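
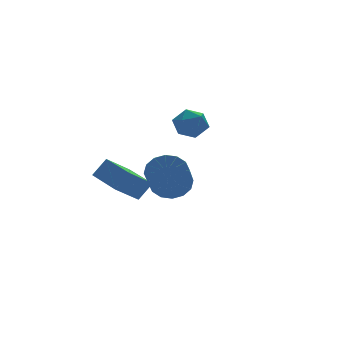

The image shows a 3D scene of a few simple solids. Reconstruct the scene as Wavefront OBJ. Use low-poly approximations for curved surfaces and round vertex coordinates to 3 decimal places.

v -1.57 1.606 -0.781
v -0.862 1.538 0.161
v -1.761 3.656 -0.491
v -1.054 3.589 0.451
v -0.226 1.871 -1.771
v 0.481 1.804 -0.829
v -0.418 3.922 -1.481
v 0.29 3.854 -0.539
v -0.43 -1.775 0.595
v 0.441 -1.92 1.085
v -0.438 -3.19 2.274
v -1.31 -3.045 1.785
v 0.209 -1.524 1.336
v -0.67 -2.795 2.525
v -0.194 -1.196 1.388
v -1.074 -2.466 2.578
v -0.66 -1.022 1.228
v -1.54 -2.293 2.418
v -1.065 -1.051 0.899
v -1.945 -2.321 2.088
v -1.3 -1.273 0.488
v -2.18 -2.543 1.677
v -1.302 -1.63 0.106
v -2.181 -2.9 1.295
v -1.07 -2.025 -0.145
v -1.949 -3.296 1.044
v -0.666 -2.354 -0.198
v -1.546 -3.624 0.992
v -0.2 -2.527 -0.038
v -1.08 -3.798 1.152
v 0.205 -2.499 0.292
v -0.675 -3.769 1.481
v 0.44 -2.277 0.703
v -0.44 -3.547 1.892
v 2.286 2.624 1.864
v 2.832 3.413 1.746
v 3.248 2.127 2.994
v 3.794 2.916 2.876
v 2.907 2.994 3.252
v 2.312 3.301 2.554
v 3.768 2.239 2.186
v 3.173 2.546 1.488
v 3.748 3.176 1.945
v 3.215 3.642 2.604
v 2.865 1.898 2.136
v 2.332 2.364 2.795
f 2 4 1
f 5 2 1
f 1 4 3
f 3 5 1
f 2 8 4
f 6 2 5
f 6 8 2
f 4 8 3
f 7 5 3
f 3 8 7
f 7 6 5
f 8 6 7
f 10 9 13
f 10 13 11
f 11 13 14
f 11 14 12
f 13 9 15
f 13 15 14
f 14 15 16
f 14 16 12
f 15 9 17
f 15 17 16
f 16 17 18
f 16 18 12
f 17 9 19
f 17 19 18
f 18 19 20
f 18 20 12
f 19 9 21
f 19 21 20
f 20 21 22
f 20 22 12
f 21 9 23
f 21 23 22
f 22 23 24
f 22 24 12
f 23 9 25
f 23 25 24
f 24 25 26
f 24 26 12
f 25 9 27
f 25 27 26
f 26 27 28
f 26 28 12
f 27 9 29
f 27 29 28
f 28 29 30
f 28 30 12
f 29 9 31
f 29 31 30
f 30 31 32
f 30 32 12
f 31 9 33
f 31 33 32
f 32 33 34
f 32 34 12
f 33 9 10
f 33 10 34
f 34 10 11
f 34 11 12
f 35 46 40
f 35 40 36
f 35 36 42
f 35 42 45
f 35 45 46
f 36 40 44
f 40 46 39
f 46 45 37
f 45 42 41
f 42 36 43
f 38 44 39
f 38 39 37
f 38 37 41
f 38 41 43
f 38 43 44
f 39 44 40
f 37 39 46
f 41 37 45
f 43 41 42
f 44 43 36



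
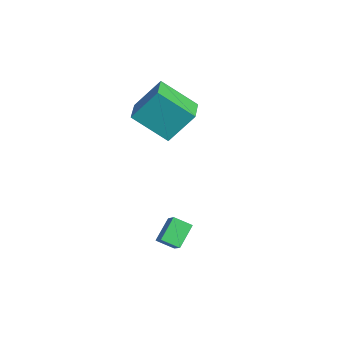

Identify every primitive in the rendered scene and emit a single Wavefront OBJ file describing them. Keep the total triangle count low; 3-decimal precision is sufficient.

v -3.022 2.848 3.068
v -2.82 3.967 4.438
v -1.974 4.061 1.923
v -1.773 5.18 3.293
v -1.947 2.24 3.407
v -1.746 3.359 4.777
v -0.9 3.453 2.262
v -0.698 4.572 3.632
v 1.402 1.865 -1.747
v 0.848 2.669 -1.102
v 1.905 2.47 -2.068
v 1.351 3.274 -1.423
v 2.549 1.606 -0.437
v 1.995 2.41 0.208
v 3.052 2.211 -0.758
v 2.498 3.015 -0.113
f 2 4 1
f 5 2 1
f 1 4 3
f 3 5 1
f 2 8 4
f 6 2 5
f 6 8 2
f 4 8 3
f 7 5 3
f 3 8 7
f 7 6 5
f 8 6 7
f 10 12 9
f 13 10 9
f 9 12 11
f 11 13 9
f 10 16 12
f 14 10 13
f 14 16 10
f 12 16 11
f 15 13 11
f 11 16 15
f 15 14 13
f 16 14 15



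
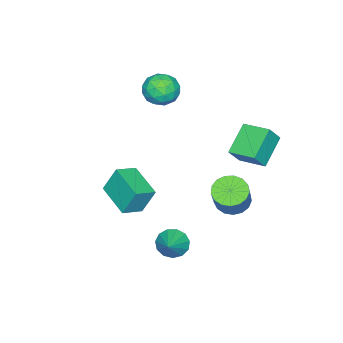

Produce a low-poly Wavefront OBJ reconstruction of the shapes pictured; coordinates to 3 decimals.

v -1.75 2.463 -2.638
v -0.951 2.478 -3.133
v -0.031 2.872 -1.637
v -0.83 2.857 -1.142
v -1.099 2.902 -3.154
v -0.179 3.297 -1.658
v -1.396 3.226 -3.057
v -0.476 3.621 -1.561
v -1.774 3.375 -2.864
v -0.854 3.769 -1.368
v -2.147 3.315 -2.619
v -1.226 3.709 -1.123
v -2.428 3.059 -2.378
v -1.508 3.454 -0.882
v -2.555 2.667 -2.197
v -1.634 3.062 -0.701
v -2.497 2.229 -2.117
v -1.576 2.623 -0.621
v -2.268 1.843 -2.156
v -1.347 2.238 -0.66
v -1.92 1.6 -2.306
v -1 1.994 -0.81
v -1.533 1.554 -2.532
v -0.613 1.949 -1.036
v -1.197 1.717 -2.782
v -0.276 2.111 -1.286
v -0.986 2.05 -2.999
v -0.066 2.445 -1.503
v -0.378 -3.164 -3.215
v -0.72 -2.581 -1.732
v 0.504 -1.392 -3.709
v 0.161 -0.808 -2.226
v 0.719 -3.592 -2.794
v 0.376 -3.008 -1.311
v 1.6 -1.819 -3.288
v 1.258 -1.236 -1.805
v -3.547 -1.838 2.363
v -3.006 -2.222 3.178
v -3.794 -3.418 1.782
v -3.253 -3.802 2.597
v -4.195 -3.362 2.752
v -4.043 -2.386 3.111
v -2.757 -3.254 1.849
v -2.605 -2.278 2.208
v -2.518 -3.098 2.861
v -3.407 -3.164 3.419
v -3.393 -2.476 1.541
v -4.282 -2.542 2.099
v -3.255 -1.891 2.822
v -3.545 -3.749 2.138
v -4.099 -3.49 2.229
v -3.781 -3.716 2.709
v -3.864 -1.987 2.782
v -3.547 -2.213 3.261
v -4.245 -2.883 3.011
v -3.253 -3.427 1.699
v -2.936 -3.653 2.178
v -3.019 -1.924 2.251
v -2.701 -2.15 2.731
v -2.555 -2.757 1.949
v -2.65 -2.632 3.114
v -2.795 -3.561 2.773
v -2.504 -3.239 2.333
v -2.414 -2.665 2.544
v -3.173 -2.671 3.442
v -3.318 -3.6 3.101
v -3.872 -3.341 3.192
v -3.782 -2.767 3.403
v -2.886 -3.186 3.256
v -3.482 -2.04 1.859
v -3.627 -2.969 1.518
v -3.018 -2.873 1.557
v -2.928 -2.299 1.768
v -4.005 -2.079 2.187
v -4.15 -3.008 1.846
v -4.386 -2.975 2.416
v -4.296 -2.401 2.627
v -3.914 -2.454 1.704
v 2.639 1.795 -3.153
v 3.011 2.061 -3.858
v 3.781 2.285 -2.367
v 2.748 2.422 -3.701
v 2.451 2.584 -3.371
v 2.213 2.496 -2.971
v 2.111 2.185 -2.629
v 2.177 1.75 -2.453
v 2.389 1.33 -2.5
v 2.681 1.057 -2.754
v 2.959 1.019 -3.134
v 3.136 1.227 -3.521
v 3.155 1.615 -3.791
v -2.333 2.451 -0.036
v -3.878 2.351 1.048
v -2.248 3.977 0.226
v -3.793 3.877 1.31
v -1.627 2.243 0.95
v -3.172 2.143 2.034
v -1.542 3.769 1.212
v -3.087 3.669 2.296
f 2 1 5
f 2 5 3
f 3 5 6
f 3 6 4
f 5 1 7
f 5 7 6
f 6 7 8
f 6 8 4
f 7 1 9
f 7 9 8
f 8 9 10
f 8 10 4
f 9 1 11
f 9 11 10
f 10 11 12
f 10 12 4
f 11 1 13
f 11 13 12
f 12 13 14
f 12 14 4
f 13 1 15
f 13 15 14
f 14 15 16
f 14 16 4
f 15 1 17
f 15 17 16
f 16 17 18
f 16 18 4
f 17 1 19
f 17 19 18
f 18 19 20
f 18 20 4
f 19 1 21
f 19 21 20
f 20 21 22
f 20 22 4
f 21 1 23
f 21 23 22
f 22 23 24
f 22 24 4
f 23 1 25
f 23 25 24
f 24 25 26
f 24 26 4
f 25 1 27
f 25 27 26
f 26 27 28
f 26 28 4
f 27 1 2
f 27 2 28
f 28 2 3
f 28 3 4
f 30 32 29
f 33 30 29
f 29 32 31
f 31 33 29
f 30 36 32
f 34 30 33
f 34 36 30
f 32 36 31
f 35 33 31
f 31 36 35
f 35 34 33
f 36 34 35
f 37 74 53
f 74 48 77
f 53 77 42
f 74 77 53
f 37 53 49
f 53 42 54
f 49 54 38
f 53 54 49
f 37 49 58
f 49 38 59
f 58 59 44
f 49 59 58
f 37 58 70
f 58 44 73
f 70 73 47
f 58 73 70
f 37 70 74
f 70 47 78
f 74 78 48
f 70 78 74
f 38 54 65
f 54 42 68
f 65 68 46
f 54 68 65
f 42 77 55
f 77 48 76
f 55 76 41
f 77 76 55
f 48 78 75
f 78 47 71
f 75 71 39
f 78 71 75
f 47 73 72
f 73 44 60
f 72 60 43
f 73 60 72
f 44 59 64
f 59 38 61
f 64 61 45
f 59 61 64
f 40 66 52
f 66 46 67
f 52 67 41
f 66 67 52
f 40 52 50
f 52 41 51
f 50 51 39
f 52 51 50
f 40 50 57
f 50 39 56
f 57 56 43
f 50 56 57
f 40 57 62
f 57 43 63
f 62 63 45
f 57 63 62
f 40 62 66
f 62 45 69
f 66 69 46
f 62 69 66
f 41 67 55
f 67 46 68
f 55 68 42
f 67 68 55
f 39 51 75
f 51 41 76
f 75 76 48
f 51 76 75
f 43 56 72
f 56 39 71
f 72 71 47
f 56 71 72
f 45 63 64
f 63 43 60
f 64 60 44
f 63 60 64
f 46 69 65
f 69 45 61
f 65 61 38
f 69 61 65
f 80 79 82
f 80 82 81
f 82 79 83
f 82 83 81
f 83 79 84
f 83 84 81
f 84 79 85
f 84 85 81
f 85 79 86
f 85 86 81
f 86 79 87
f 86 87 81
f 87 79 88
f 87 88 81
f 88 79 89
f 88 89 81
f 89 79 90
f 89 90 81
f 90 79 91
f 90 91 81
f 91 79 80
f 91 80 81
f 93 95 92
f 96 93 92
f 92 95 94
f 94 96 92
f 93 99 95
f 97 93 96
f 97 99 93
f 95 99 94
f 98 96 94
f 94 99 98
f 98 97 96
f 99 97 98



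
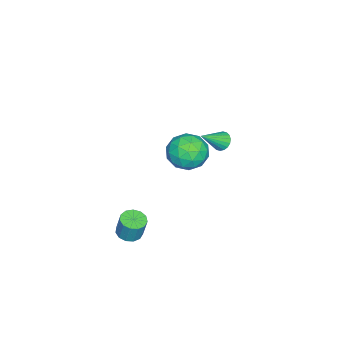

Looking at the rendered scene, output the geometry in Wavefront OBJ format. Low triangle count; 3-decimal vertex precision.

v -0.362 3.07 0.531
v 0.712 3.011 0.861
v -0.772 1.669 1.619
v 0.302 1.61 1.949
v -0.333 2.486 2.256
v -0.08 3.352 1.583
v 0.02 1.328 0.897
v 0.273 2.194 0.224
v 0.948 1.934 1.086
v 0.73 2.65 1.926
v -0.79 2.03 0.554
v -1.008 2.746 1.394
v 0.211 3.163 0.601
v -0.271 1.517 1.879
v -0.645 2.032 2.06
v -0.013 1.997 2.253
v -0.254 3.364 1.025
v 0.377 3.329 1.219
v -0.237 3.021 2.039
v -0.437 1.351 1.261
v 0.194 1.316 1.455
v -0.047 2.683 0.227
v 0.585 2.648 0.42
v 0.177 1.659 0.441
v 0.981 2.496 0.927
v 0.74 1.672 1.566
v 0.574 1.506 0.948
v 0.723 2.015 0.553
v 0.853 2.917 1.42
v 0.612 2.093 2.06
v 0.238 2.608 2.24
v 0.388 3.117 1.845
v 0.992 2.284 1.553
v -0.672 2.587 0.42
v -0.913 1.763 1.06
v -0.448 1.563 0.635
v -0.298 2.072 0.24
v -0.8 3.008 0.914
v -1.041 2.184 1.553
v -0.783 2.665 1.927
v -0.634 3.174 1.532
v -1.052 2.396 0.927
v -4.24 2.602 -1.173
v -3.901 2.45 -1.643
v -3.18 1.858 -0.167
v -3.801 2.688 -1.572
v -3.789 2.908 -1.422
v -3.866 3.068 -1.223
v -4.017 3.136 -1.013
v -4.213 3.097 -0.835
v -4.414 2.961 -0.724
v -4.58 2.754 -0.702
v -4.68 2.516 -0.773
v -4.692 2.296 -0.923
v -4.615 2.136 -1.122
v -4.464 2.068 -1.332
v -4.268 2.107 -1.51
v -4.067 2.243 -1.621
v 2.722 0.376 -3.306
v 3.387 0.467 -3.414
v 3.543 0.774 -2.202
v 2.878 0.684 -2.094
v 3.221 0.806 -3.479
v 3.376 1.113 -2.267
v 2.895 1.008 -3.488
v 3.051 1.315 -2.276
v 2.515 1.01 -3.44
v 2.671 1.317 -2.228
v 2.201 0.811 -3.349
v 2.357 1.118 -2.137
v 2.052 0.474 -3.245
v 2.208 0.781 -2.033
v 2.116 0.106 -3.159
v 2.271 0.413 -1.947
v 2.372 -0.177 -3.121
v 2.528 0.131 -1.909
v 2.74 -0.283 -3.141
v 2.895 0.024 -1.929
v 3.102 -0.18 -3.214
v 3.257 0.127 -2.002
v 3.343 0.099 -3.315
v 3.499 0.406 -2.103
f 1 38 17
f 38 12 41
f 17 41 6
f 38 41 17
f 1 17 13
f 17 6 18
f 13 18 2
f 17 18 13
f 1 13 22
f 13 2 23
f 22 23 8
f 13 23 22
f 1 22 34
f 22 8 37
f 34 37 11
f 22 37 34
f 1 34 38
f 34 11 42
f 38 42 12
f 34 42 38
f 2 18 29
f 18 6 32
f 29 32 10
f 18 32 29
f 6 41 19
f 41 12 40
f 19 40 5
f 41 40 19
f 12 42 39
f 42 11 35
f 39 35 3
f 42 35 39
f 11 37 36
f 37 8 24
f 36 24 7
f 37 24 36
f 8 23 28
f 23 2 25
f 28 25 9
f 23 25 28
f 4 30 16
f 30 10 31
f 16 31 5
f 30 31 16
f 4 16 14
f 16 5 15
f 14 15 3
f 16 15 14
f 4 14 21
f 14 3 20
f 21 20 7
f 14 20 21
f 4 21 26
f 21 7 27
f 26 27 9
f 21 27 26
f 4 26 30
f 26 9 33
f 30 33 10
f 26 33 30
f 5 31 19
f 31 10 32
f 19 32 6
f 31 32 19
f 3 15 39
f 15 5 40
f 39 40 12
f 15 40 39
f 7 20 36
f 20 3 35
f 36 35 11
f 20 35 36
f 9 27 28
f 27 7 24
f 28 24 8
f 27 24 28
f 10 33 29
f 33 9 25
f 29 25 2
f 33 25 29
f 44 43 46
f 44 46 45
f 46 43 47
f 46 47 45
f 47 43 48
f 47 48 45
f 48 43 49
f 48 49 45
f 49 43 50
f 49 50 45
f 50 43 51
f 50 51 45
f 51 43 52
f 51 52 45
f 52 43 53
f 52 53 45
f 53 43 54
f 53 54 45
f 54 43 55
f 54 55 45
f 55 43 56
f 55 56 45
f 56 43 57
f 56 57 45
f 57 43 58
f 57 58 45
f 58 43 44
f 58 44 45
f 60 59 63
f 60 63 61
f 61 63 64
f 61 64 62
f 63 59 65
f 63 65 64
f 64 65 66
f 64 66 62
f 65 59 67
f 65 67 66
f 66 67 68
f 66 68 62
f 67 59 69
f 67 69 68
f 68 69 70
f 68 70 62
f 69 59 71
f 69 71 70
f 70 71 72
f 70 72 62
f 71 59 73
f 71 73 72
f 72 73 74
f 72 74 62
f 73 59 75
f 73 75 74
f 74 75 76
f 74 76 62
f 75 59 77
f 75 77 76
f 76 77 78
f 76 78 62
f 77 59 79
f 77 79 78
f 78 79 80
f 78 80 62
f 79 59 81
f 79 81 80
f 80 81 82
f 80 82 62
f 81 59 60
f 81 60 82
f 82 60 61
f 82 61 62



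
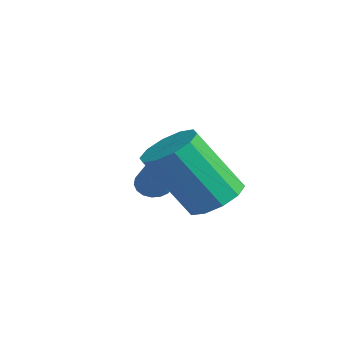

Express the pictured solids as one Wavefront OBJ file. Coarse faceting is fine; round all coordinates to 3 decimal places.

v -0.123 -1.673 -4.411
v 0.244 -1.422 -4.681
v 1.343 -2.267 -2.969
v 0.167 -1.26 -4.535
v 0.032 -1.179 -4.365
v -0.133 -1.196 -4.204
v -0.296 -1.308 -4.084
v -0.425 -1.492 -4.029
v -0.494 -1.712 -4.05
v -0.49 -1.924 -4.142
v -0.412 -2.087 -4.287
v -0.278 -2.168 -4.457
v -0.112 -2.15 -4.618
v 0.051 -2.039 -4.738
v 0.18 -1.854 -4.793
v 0.249 -1.635 -4.773
v 2.838 -1.165 -3.967
v 3.188 -0.558 -3.521
v 2.852 -1.669 -1.747
v 2.502 -2.275 -2.193
v 2.686 -0.46 -3.555
v 2.35 -1.571 -1.781
v 2.242 -0.631 -3.746
v 1.905 -1.742 -1.972
v 2.025 -1.006 -4.022
v 1.689 -2.117 -2.248
v 2.119 -1.441 -4.277
v 1.783 -2.552 -2.502
v 2.488 -1.771 -4.413
v 2.152 -2.882 -2.639
v 2.99 -1.869 -4.379
v 2.654 -2.98 -2.605
v 3.435 -1.698 -4.188
v 3.098 -2.809 -2.414
v 3.651 -1.323 -3.912
v 3.315 -2.434 -2.138
v 3.557 -0.888 -3.658
v 3.221 -1.999 -1.883
f 2 1 4
f 2 4 3
f 4 1 5
f 4 5 3
f 5 1 6
f 5 6 3
f 6 1 7
f 6 7 3
f 7 1 8
f 7 8 3
f 8 1 9
f 8 9 3
f 9 1 10
f 9 10 3
f 10 1 11
f 10 11 3
f 11 1 12
f 11 12 3
f 12 1 13
f 12 13 3
f 13 1 14
f 13 14 3
f 14 1 15
f 14 15 3
f 15 1 16
f 15 16 3
f 16 1 2
f 16 2 3
f 18 17 21
f 18 21 19
f 19 21 22
f 19 22 20
f 21 17 23
f 21 23 22
f 22 23 24
f 22 24 20
f 23 17 25
f 23 25 24
f 24 25 26
f 24 26 20
f 25 17 27
f 25 27 26
f 26 27 28
f 26 28 20
f 27 17 29
f 27 29 28
f 28 29 30
f 28 30 20
f 29 17 31
f 29 31 30
f 30 31 32
f 30 32 20
f 31 17 33
f 31 33 32
f 32 33 34
f 32 34 20
f 33 17 35
f 33 35 34
f 34 35 36
f 34 36 20
f 35 17 37
f 35 37 36
f 36 37 38
f 36 38 20
f 37 17 18
f 37 18 38
f 38 18 19
f 38 19 20



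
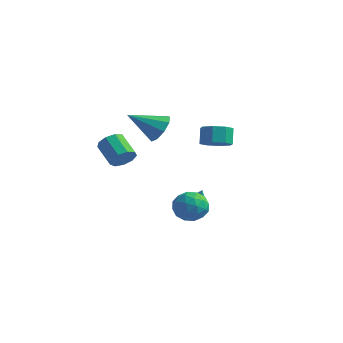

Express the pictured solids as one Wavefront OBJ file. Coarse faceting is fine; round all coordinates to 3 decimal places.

v 3.798 0.009 -2.39
v 4.678 -0.481 -1.991
v 2.982 -1.539 -2.489
v 3.862 -2.029 -2.09
v 3.27 -1.378 -1.458
v 3.774 -0.421 -1.397
v 3.886 -1.599 -3.083
v 4.39 -0.642 -3.022
v 4.732 -1.474 -2.419
v 4.351 -1.338 -1.414
v 3.309 -0.682 -3.066
v 2.928 -0.546 -2.061
v 4.31 -0.1 -2.182
v 3.35 -1.92 -2.298
v 3.002 -1.537 -1.927
v 3.519 -1.825 -1.692
v 3.779 -0.065 -1.833
v 4.296 -0.353 -1.598
v 3.468 -0.88 -1.284
v 3.364 -1.667 -2.882
v 3.881 -1.955 -2.647
v 4.141 -0.195 -2.788
v 4.658 -0.483 -2.553
v 4.192 -1.14 -3.196
v 4.858 -0.972 -2.199
v 4.379 -1.882 -2.257
v 4.393 -1.629 -2.841
v 4.689 -1.067 -2.805
v 4.635 -0.892 -1.608
v 4.155 -1.801 -1.666
v 3.807 -1.419 -1.295
v 4.104 -0.857 -1.259
v 4.666 -1.476 -1.86
v 3.505 -0.219 -2.814
v 3.025 -1.128 -2.872
v 3.556 -1.163 -3.221
v 3.853 -0.601 -3.185
v 3.281 -0.138 -2.223
v 2.802 -1.048 -2.281
v 2.971 -0.953 -1.675
v 3.267 -0.391 -1.639
v 2.994 -0.544 -2.62
v 2.238 -1.692 3.373
v 3.01 -1.824 4.01
v 1.102 -3.048 4.467
v 2.607 -1.308 4.231
v 2.031 -0.972 4.05
v 1.551 -0.973 3.552
v 1.393 -1.31 2.97
v 1.63 -1.826 2.577
v 2.151 -2.279 2.556
v 2.713 -2.458 2.917
v 3.052 -2.278 3.491
v 0.397 -2.613 0.924
v 0.842 -2.75 1.599
v -0.433 -2.383 2.512
v -0.877 -2.247 1.836
v 0.886 -2.212 1.446
v -0.388 -1.846 2.358
v 0.702 -1.862 1.048
v -0.573 -1.496 1.961
v 0.375 -1.864 0.592
v -0.899 -1.497 1.505
v 0.059 -2.216 0.291
v -1.216 -1.85 1.204
v -0.099 -2.754 0.287
v -1.374 -2.388 1.199
v -0.025 -3.226 0.58
v -1.3 -2.86 1.493
v 0.247 -3.412 1.034
v -1.028 -3.045 1.947
v 0.589 -3.223 1.437
v -0.685 -2.857 2.349
v 3.567 1.434 1.686
v 4.395 1.204 2.042
v 4.081 1.636 3.05
v 3.253 1.866 2.694
v 4.391 1.858 1.761
v 4.077 2.29 2.769
v 3.905 2.264 1.436
v 3.591 2.695 2.444
v 3.221 2.184 1.258
v 2.907 2.615 2.265
v 2.739 1.664 1.33
v 2.425 2.096 2.338
v 2.743 1.01 1.611
v 2.429 1.442 2.619
v 3.229 0.605 1.936
v 2.915 1.036 2.944
v 3.913 0.685 2.115
v 3.599 1.116 3.122
v 0.691 2.934 -4.421
v 1.475 2.804 -4.773
v 1.389 2.866 -2.839
v 1.455 3.19 -4.747
v 1.284 3.525 -4.657
v 0.995 3.743 -4.52
v 0.645 3.801 -4.363
v 0.305 3.687 -4.218
v 0.041 3.424 -4.112
v -0.094 3.064 -4.068
v -0.074 2.678 -4.094
v 0.098 2.343 -4.184
v 0.387 2.125 -4.321
v 0.736 2.067 -4.478
v 1.076 2.181 -4.623
v 1.34 2.444 -4.729
f 1 38 17
f 38 12 41
f 17 41 6
f 38 41 17
f 1 17 13
f 17 6 18
f 13 18 2
f 17 18 13
f 1 13 22
f 13 2 23
f 22 23 8
f 13 23 22
f 1 22 34
f 22 8 37
f 34 37 11
f 22 37 34
f 1 34 38
f 34 11 42
f 38 42 12
f 34 42 38
f 2 18 29
f 18 6 32
f 29 32 10
f 18 32 29
f 6 41 19
f 41 12 40
f 19 40 5
f 41 40 19
f 12 42 39
f 42 11 35
f 39 35 3
f 42 35 39
f 11 37 36
f 37 8 24
f 36 24 7
f 37 24 36
f 8 23 28
f 23 2 25
f 28 25 9
f 23 25 28
f 4 30 16
f 30 10 31
f 16 31 5
f 30 31 16
f 4 16 14
f 16 5 15
f 14 15 3
f 16 15 14
f 4 14 21
f 14 3 20
f 21 20 7
f 14 20 21
f 4 21 26
f 21 7 27
f 26 27 9
f 21 27 26
f 4 26 30
f 26 9 33
f 30 33 10
f 26 33 30
f 5 31 19
f 31 10 32
f 19 32 6
f 31 32 19
f 3 15 39
f 15 5 40
f 39 40 12
f 15 40 39
f 7 20 36
f 20 3 35
f 36 35 11
f 20 35 36
f 9 27 28
f 27 7 24
f 28 24 8
f 27 24 28
f 10 33 29
f 33 9 25
f 29 25 2
f 33 25 29
f 44 43 46
f 44 46 45
f 46 43 47
f 46 47 45
f 47 43 48
f 47 48 45
f 48 43 49
f 48 49 45
f 49 43 50
f 49 50 45
f 50 43 51
f 50 51 45
f 51 43 52
f 51 52 45
f 52 43 53
f 52 53 45
f 53 43 44
f 53 44 45
f 55 54 58
f 55 58 56
f 56 58 59
f 56 59 57
f 58 54 60
f 58 60 59
f 59 60 61
f 59 61 57
f 60 54 62
f 60 62 61
f 61 62 63
f 61 63 57
f 62 54 64
f 62 64 63
f 63 64 65
f 63 65 57
f 64 54 66
f 64 66 65
f 65 66 67
f 65 67 57
f 66 54 68
f 66 68 67
f 67 68 69
f 67 69 57
f 68 54 70
f 68 70 69
f 69 70 71
f 69 71 57
f 70 54 72
f 70 72 71
f 71 72 73
f 71 73 57
f 72 54 55
f 72 55 73
f 73 55 56
f 73 56 57
f 75 74 78
f 75 78 76
f 76 78 79
f 76 79 77
f 78 74 80
f 78 80 79
f 79 80 81
f 79 81 77
f 80 74 82
f 80 82 81
f 81 82 83
f 81 83 77
f 82 74 84
f 82 84 83
f 83 84 85
f 83 85 77
f 84 74 86
f 84 86 85
f 85 86 87
f 85 87 77
f 86 74 88
f 86 88 87
f 87 88 89
f 87 89 77
f 88 74 90
f 88 90 89
f 89 90 91
f 89 91 77
f 90 74 75
f 90 75 91
f 91 75 76
f 91 76 77
f 93 92 95
f 93 95 94
f 95 92 96
f 95 96 94
f 96 92 97
f 96 97 94
f 97 92 98
f 97 98 94
f 98 92 99
f 98 99 94
f 99 92 100
f 99 100 94
f 100 92 101
f 100 101 94
f 101 92 102
f 101 102 94
f 102 92 103
f 102 103 94
f 103 92 104
f 103 104 94
f 104 92 105
f 104 105 94
f 105 92 106
f 105 106 94
f 106 92 107
f 106 107 94
f 107 92 93
f 107 93 94



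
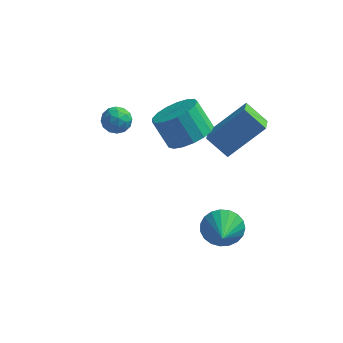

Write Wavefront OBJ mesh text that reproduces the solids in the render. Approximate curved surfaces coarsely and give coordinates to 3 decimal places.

v 2.018 -0.023 1.12
v 1.111 0.297 1.854
v 1.975 0.837 0.694
v 1.069 1.156 1.429
v 3.391 0.724 2.491
v 2.485 1.043 3.226
v 3.349 1.583 2.066
v 2.442 1.903 2.8
v 0.408 0.856 1.278
v 1.028 0.323 1.888
v 0.292 0.752 3.012
v -0.328 1.284 2.402
v 1.241 0.761 1.86
v 0.504 1.19 2.983
v 1.263 1.222 1.699
v 0.526 1.65 2.822
v 1.089 1.598 1.441
v 0.352 2.027 2.564
v 0.759 1.804 1.146
v 0.022 2.233 2.269
v 0.349 1.793 0.881
v -0.388 2.222 2.005
v -0.048 1.567 0.708
v -0.784 1.996 1.831
v -0.34 1.179 0.665
v -1.076 1.607 1.788
v -0.46 0.716 0.762
v -1.197 1.145 1.886
v -0.382 0.285 0.978
v -1.119 0.714 2.101
v -0.123 -0.015 1.263
v -0.859 0.414 2.386
v 0.258 -0.116 1.551
v -0.478 0.313 2.674
v 0.674 0.006 1.777
v -0.063 0.435 2.9
v -2.974 0.931 1.79
v -2.452 1.225 2.074
v -2.608 -0.025 2.106
v -2.086 0.269 2.39
v -2.692 0.35 2.645
v -2.919 0.941 2.45
v -2.141 0.259 1.73
v -2.368 0.85 1.535
v -1.938 0.809 2.038
v -2.279 0.866 2.603
v -2.781 0.334 1.577
v -3.122 0.391 2.142
v -2.745 1.162 1.904
v -2.315 0.038 2.276
v -2.671 0.086 2.426
v -2.365 0.258 2.593
v -3.019 0.995 2.125
v -2.713 1.168 2.292
v -2.854 0.654 2.628
v -2.347 0.032 1.888
v -2.041 0.205 2.055
v -2.695 0.942 1.587
v -2.389 1.114 1.754
v -2.206 0.546 1.552
v -2.136 1.09 2.05
v -1.921 0.528 2.236
v -1.954 0.522 1.848
v -2.087 0.87 1.733
v -2.337 1.124 2.382
v -2.122 0.561 2.568
v -2.478 0.609 2.718
v -2.611 0.957 2.603
v -2.034 0.879 2.361
v -2.938 0.639 1.612
v -2.723 0.076 1.798
v -2.449 0.243 1.577
v -2.582 0.591 1.462
v -3.139 0.672 1.944
v -2.924 0.11 2.13
v -2.973 0.33 2.447
v -3.106 0.678 2.332
v -3.026 0.321 1.819
v 2.288 -2.947 -0.345
v 2.621 -3.302 -1.066
v 2.452 -4.073 0.285
v 2.916 -3.168 -0.904
v 3.103 -2.997 -0.646
v 3.148 -2.817 -0.335
v 3.045 -2.659 -0.027
v 2.811 -2.551 0.227
v 2.486 -2.512 0.382
v 2.127 -2.548 0.411
v 1.796 -2.653 0.31
v 1.55 -2.809 0.095
v 1.432 -2.989 -0.195
v 1.461 -3.161 -0.512
v 1.634 -3.297 -0.8
v 1.92 -3.372 -1.009
v 2.269 -3.374 -1.103
f 2 4 1
f 5 2 1
f 1 4 3
f 3 5 1
f 2 8 4
f 6 2 5
f 6 8 2
f 4 8 3
f 7 5 3
f 3 8 7
f 7 6 5
f 8 6 7
f 10 9 13
f 10 13 11
f 11 13 14
f 11 14 12
f 13 9 15
f 13 15 14
f 14 15 16
f 14 16 12
f 15 9 17
f 15 17 16
f 16 17 18
f 16 18 12
f 17 9 19
f 17 19 18
f 18 19 20
f 18 20 12
f 19 9 21
f 19 21 20
f 20 21 22
f 20 22 12
f 21 9 23
f 21 23 22
f 22 23 24
f 22 24 12
f 23 9 25
f 23 25 24
f 24 25 26
f 24 26 12
f 25 9 27
f 25 27 26
f 26 27 28
f 26 28 12
f 27 9 29
f 27 29 28
f 28 29 30
f 28 30 12
f 29 9 31
f 29 31 30
f 30 31 32
f 30 32 12
f 31 9 33
f 31 33 32
f 32 33 34
f 32 34 12
f 33 9 35
f 33 35 34
f 34 35 36
f 34 36 12
f 35 9 10
f 35 10 36
f 36 10 11
f 36 11 12
f 37 74 53
f 74 48 77
f 53 77 42
f 74 77 53
f 37 53 49
f 53 42 54
f 49 54 38
f 53 54 49
f 37 49 58
f 49 38 59
f 58 59 44
f 49 59 58
f 37 58 70
f 58 44 73
f 70 73 47
f 58 73 70
f 37 70 74
f 70 47 78
f 74 78 48
f 70 78 74
f 38 54 65
f 54 42 68
f 65 68 46
f 54 68 65
f 42 77 55
f 77 48 76
f 55 76 41
f 77 76 55
f 48 78 75
f 78 47 71
f 75 71 39
f 78 71 75
f 47 73 72
f 73 44 60
f 72 60 43
f 73 60 72
f 44 59 64
f 59 38 61
f 64 61 45
f 59 61 64
f 40 66 52
f 66 46 67
f 52 67 41
f 66 67 52
f 40 52 50
f 52 41 51
f 50 51 39
f 52 51 50
f 40 50 57
f 50 39 56
f 57 56 43
f 50 56 57
f 40 57 62
f 57 43 63
f 62 63 45
f 57 63 62
f 40 62 66
f 62 45 69
f 66 69 46
f 62 69 66
f 41 67 55
f 67 46 68
f 55 68 42
f 67 68 55
f 39 51 75
f 51 41 76
f 75 76 48
f 51 76 75
f 43 56 72
f 56 39 71
f 72 71 47
f 56 71 72
f 45 63 64
f 63 43 60
f 64 60 44
f 63 60 64
f 46 69 65
f 69 45 61
f 65 61 38
f 69 61 65
f 80 79 82
f 80 82 81
f 82 79 83
f 82 83 81
f 83 79 84
f 83 84 81
f 84 79 85
f 84 85 81
f 85 79 86
f 85 86 81
f 86 79 87
f 86 87 81
f 87 79 88
f 87 88 81
f 88 79 89
f 88 89 81
f 89 79 90
f 89 90 81
f 90 79 91
f 90 91 81
f 91 79 92
f 91 92 81
f 92 79 93
f 92 93 81
f 93 79 94
f 93 94 81
f 94 79 95
f 94 95 81
f 95 79 80
f 95 80 81



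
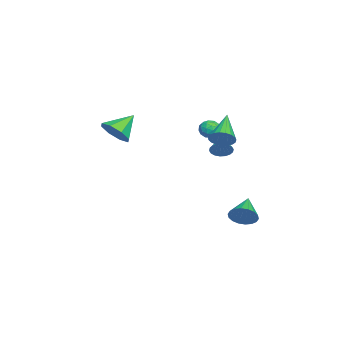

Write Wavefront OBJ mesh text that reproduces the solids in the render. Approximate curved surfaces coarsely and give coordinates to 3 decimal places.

v 0.995 2.562 2.793
v 1.324 3.086 3.267
v -0.815 2.598 4.007
v 1.18 3.276 3.047
v 1.004 3.342 2.783
v 0.826 3.273 2.52
v 0.678 3.081 2.305
v 0.585 2.799 2.174
v 0.562 2.477 2.15
v 0.614 2.169 2.237
v 0.733 1.929 2.421
v 0.896 1.798 2.668
v 1.077 1.8 2.938
v 1.243 1.933 3.182
v 1.367 2.175 3.359
v 1.426 2.484 3.438
v 1.411 2.806 3.406
v -2.202 2.068 2.454
v -1.81 1.608 2.774
v -2.73 1.252 1.926
v -2.338 0.792 2.246
v -2.802 1.151 2.598
v -2.475 1.655 2.924
v -2.065 1.205 1.776
v -1.738 1.709 2.102
v -1.726 1.075 2.355
v -2.181 1.041 2.863
v -2.359 1.819 1.837
v -2.814 1.785 2.345
v -1.959 1.91 2.66
v -2.581 0.95 2.04
v -2.853 1.161 2.247
v -2.623 0.891 2.435
v -2.35 1.937 2.749
v -2.12 1.667 2.937
v -2.703 1.398 2.834
v -2.42 1.193 1.763
v -2.19 0.923 1.951
v -1.917 1.969 2.265
v -1.687 1.699 2.453
v -1.837 1.462 1.866
v -1.68 1.326 2.602
v -1.99 0.846 2.292
v -1.829 1.089 2.015
v -1.638 1.385 2.207
v -1.947 1.306 2.901
v -2.258 0.826 2.591
v -2.53 1.037 2.798
v -2.338 1.333 2.989
v -1.898 0.992 2.654
v -2.282 2.034 2.109
v -2.593 1.554 1.799
v -2.202 1.527 1.711
v -2.01 1.823 1.902
v -2.55 2.014 2.408
v -2.86 1.534 2.098
v -2.902 1.475 2.493
v -2.711 1.771 2.685
v -2.642 1.868 2.046
v -1.341 3.492 -4.008
v -1.017 3.043 -3.311
v -2.919 3.588 -3.212
v -0.945 3.42 -3.214
v -0.952 3.812 -3.274
v -1.035 4.14 -3.479
v -1.18 4.34 -3.789
v -1.356 4.372 -4.142
v -1.529 4.23 -4.469
v -1.665 3.942 -4.704
v -1.737 3.565 -4.802
v -1.73 3.173 -4.742
v -1.646 2.845 -4.536
v -1.502 2.645 -4.226
v -1.326 2.613 -3.873
v -1.153 2.755 -3.546
v -3.183 -4.189 1.436
v -2.33 -3.651 1.793
v -4.217 -3.271 2.524
v -2.683 -3.288 1.15
v -3.329 -3.452 0.674
v -3.889 -4.049 0.645
v -4.036 -4.728 1.079
v -3.682 -5.091 1.723
v -3.036 -4.926 2.198
v -2.476 -4.33 2.227
v -3.167 1.983 0.427
v -2.871 1.527 0.867
v -4.293 1.817 1.013
v -2.834 1.799 1.015
v -2.864 2.107 1.046
v -2.953 2.391 0.954
v -3.085 2.595 0.759
v -3.233 2.677 0.497
v -3.368 2.621 0.222
v -3.463 2.44 -0.013
v -3.5 2.168 -0.16
v -3.47 1.859 -0.191
v -3.381 1.575 -0.1
v -3.249 1.372 0.096
v -3.101 1.29 0.358
v -2.966 1.345 0.633
f 2 1 4
f 2 4 3
f 4 1 5
f 4 5 3
f 5 1 6
f 5 6 3
f 6 1 7
f 6 7 3
f 7 1 8
f 7 8 3
f 8 1 9
f 8 9 3
f 9 1 10
f 9 10 3
f 10 1 11
f 10 11 3
f 11 1 12
f 11 12 3
f 12 1 13
f 12 13 3
f 13 1 14
f 13 14 3
f 14 1 15
f 14 15 3
f 15 1 16
f 15 16 3
f 16 1 17
f 16 17 3
f 17 1 2
f 17 2 3
f 18 55 34
f 55 29 58
f 34 58 23
f 55 58 34
f 18 34 30
f 34 23 35
f 30 35 19
f 34 35 30
f 18 30 39
f 30 19 40
f 39 40 25
f 30 40 39
f 18 39 51
f 39 25 54
f 51 54 28
f 39 54 51
f 18 51 55
f 51 28 59
f 55 59 29
f 51 59 55
f 19 35 46
f 35 23 49
f 46 49 27
f 35 49 46
f 23 58 36
f 58 29 57
f 36 57 22
f 58 57 36
f 29 59 56
f 59 28 52
f 56 52 20
f 59 52 56
f 28 54 53
f 54 25 41
f 53 41 24
f 54 41 53
f 25 40 45
f 40 19 42
f 45 42 26
f 40 42 45
f 21 47 33
f 47 27 48
f 33 48 22
f 47 48 33
f 21 33 31
f 33 22 32
f 31 32 20
f 33 32 31
f 21 31 38
f 31 20 37
f 38 37 24
f 31 37 38
f 21 38 43
f 38 24 44
f 43 44 26
f 38 44 43
f 21 43 47
f 43 26 50
f 47 50 27
f 43 50 47
f 22 48 36
f 48 27 49
f 36 49 23
f 48 49 36
f 20 32 56
f 32 22 57
f 56 57 29
f 32 57 56
f 24 37 53
f 37 20 52
f 53 52 28
f 37 52 53
f 26 44 45
f 44 24 41
f 45 41 25
f 44 41 45
f 27 50 46
f 50 26 42
f 46 42 19
f 50 42 46
f 61 60 63
f 61 63 62
f 63 60 64
f 63 64 62
f 64 60 65
f 64 65 62
f 65 60 66
f 65 66 62
f 66 60 67
f 66 67 62
f 67 60 68
f 67 68 62
f 68 60 69
f 68 69 62
f 69 60 70
f 69 70 62
f 70 60 71
f 70 71 62
f 71 60 72
f 71 72 62
f 72 60 73
f 72 73 62
f 73 60 74
f 73 74 62
f 74 60 75
f 74 75 62
f 75 60 61
f 75 61 62
f 77 76 79
f 77 79 78
f 79 76 80
f 79 80 78
f 80 76 81
f 80 81 78
f 81 76 82
f 81 82 78
f 82 76 83
f 82 83 78
f 83 76 84
f 83 84 78
f 84 76 85
f 84 85 78
f 85 76 77
f 85 77 78
f 87 86 89
f 87 89 88
f 89 86 90
f 89 90 88
f 90 86 91
f 90 91 88
f 91 86 92
f 91 92 88
f 92 86 93
f 92 93 88
f 93 86 94
f 93 94 88
f 94 86 95
f 94 95 88
f 95 86 96
f 95 96 88
f 96 86 97
f 96 97 88
f 97 86 98
f 97 98 88
f 98 86 99
f 98 99 88
f 99 86 100
f 99 100 88
f 100 86 101
f 100 101 88
f 101 86 87
f 101 87 88



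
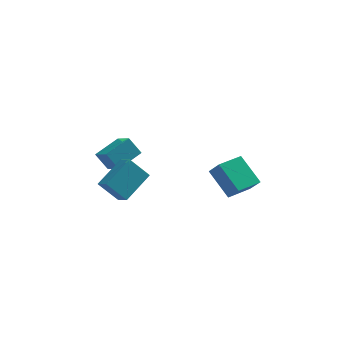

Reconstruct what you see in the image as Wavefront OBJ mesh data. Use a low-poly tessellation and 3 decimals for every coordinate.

v -2.343 -2.617 -0.469
v -1.881 -3.237 -0.07
v -3.331 -2.625 0.659
v -2.869 -3.245 1.059
v -1.291 -1.235 0.461
v -0.829 -1.855 0.861
v -2.279 -1.243 1.59
v -1.817 -1.863 1.989
v -3.719 0.848 0.642
v -3.091 -0.034 1.205
v -2.644 1.952 1.173
v -2.016 1.07 1.735
v -3.084 0.69 -0.315
v -2.456 -0.192 0.247
v -2.009 1.794 0.215
v -1.381 0.912 0.778
v 2.086 -2.395 1.541
v 2.573 -2.902 2.348
v 3.147 -1.377 1.541
v 3.634 -1.884 2.348
v 3.046 -3.396 0.332
v 3.533 -3.903 1.139
v 4.107 -2.378 0.332
v 4.594 -2.885 1.139
f 2 4 1
f 5 2 1
f 1 4 3
f 3 5 1
f 2 8 4
f 6 2 5
f 6 8 2
f 4 8 3
f 7 5 3
f 3 8 7
f 7 6 5
f 8 6 7
f 10 12 9
f 13 10 9
f 9 12 11
f 11 13 9
f 10 16 12
f 14 10 13
f 14 16 10
f 12 16 11
f 15 13 11
f 11 16 15
f 15 14 13
f 16 14 15
f 18 20 17
f 21 18 17
f 17 20 19
f 19 21 17
f 18 24 20
f 22 18 21
f 22 24 18
f 20 24 19
f 23 21 19
f 19 24 23
f 23 22 21
f 24 22 23



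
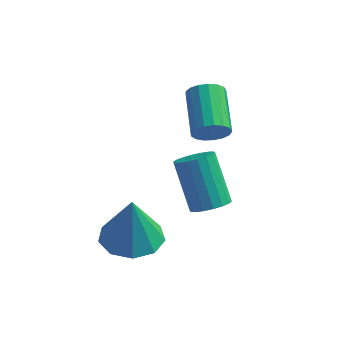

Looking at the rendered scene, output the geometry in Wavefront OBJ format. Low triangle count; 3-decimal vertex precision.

v -1.138 -1.274 -3.905
v -0.509 -0.603 -3.931
v -1.122 -1.226 -2.335
v -1.088 -0.356 -3.933
v -1.69 -0.538 -3.922
v -2.034 -1.065 -3.902
v -1.958 -1.69 -3.884
v -1.499 -2.12 -3.875
v -0.87 -2.154 -3.88
v -0.367 -1.777 -3.897
v -0.224 -1.164 -3.917
v 1.117 -1.611 -1.555
v 1.636 -1.437 -1.396
v 1.002 -0.675 -0.166
v 0.483 -0.849 -0.325
v 1.559 -1.251 -1.551
v 0.925 -0.489 -0.32
v 1.394 -1.137 -1.706
v 0.761 -0.374 -0.476
v 1.175 -1.116 -1.832
v 0.541 -0.354 -0.602
v 0.944 -1.194 -1.903
v 0.31 -0.431 -0.672
v 0.747 -1.354 -1.905
v 0.114 -0.592 -0.674
v 0.624 -1.565 -1.838
v -0.01 -0.803 -0.607
v 0.598 -1.785 -1.714
v -0.036 -1.023 -0.484
v 0.675 -1.971 -1.56
v 0.041 -1.209 -0.329
v 0.839 -2.086 -1.404
v 0.206 -1.323 -0.174
v 1.059 -2.106 -1.278
v 0.425 -1.344 -0.048
v 1.29 -2.029 -1.208
v 0.656 -1.266 0.023
v 1.486 -1.868 -1.206
v 0.853 -1.106 0.025
v 1.61 -1.657 -1.273
v 0.976 -0.895 -0.042
v 0.642 0.455 -0.465
v 0.906 0.72 -0.881
v 0.442 2.011 -0.352
v 0.178 1.745 0.065
v 0.661 0.673 -0.98
v 0.197 1.963 -0.451
v 0.412 0.575 -0.961
v -0.052 1.866 -0.432
v 0.216 0.45 -0.828
v -0.248 1.741 -0.299
v 0.117 0.326 -0.612
v -0.347 1.617 -0.083
v 0.139 0.232 -0.362
v -0.325 1.522 0.167
v 0.276 0.188 -0.135
v -0.188 1.479 0.394
v 0.496 0.206 0.015
v 0.032 1.496 0.545
v 0.751 0.28 0.056
v 0.287 1.571 0.585
v 0.98 0.395 -0.022
v 0.516 1.685 0.507
v 1.132 0.523 -0.202
v 0.668 1.814 0.327
v 1.171 0.636 -0.442
v 0.708 1.926 0.087
v 1.09 0.707 -0.687
v 0.626 1.997 -0.158
f 2 1 4
f 2 4 3
f 4 1 5
f 4 5 3
f 5 1 6
f 5 6 3
f 6 1 7
f 6 7 3
f 7 1 8
f 7 8 3
f 8 1 9
f 8 9 3
f 9 1 10
f 9 10 3
f 10 1 11
f 10 11 3
f 11 1 2
f 11 2 3
f 13 12 16
f 13 16 14
f 14 16 17
f 14 17 15
f 16 12 18
f 16 18 17
f 17 18 19
f 17 19 15
f 18 12 20
f 18 20 19
f 19 20 21
f 19 21 15
f 20 12 22
f 20 22 21
f 21 22 23
f 21 23 15
f 22 12 24
f 22 24 23
f 23 24 25
f 23 25 15
f 24 12 26
f 24 26 25
f 25 26 27
f 25 27 15
f 26 12 28
f 26 28 27
f 27 28 29
f 27 29 15
f 28 12 30
f 28 30 29
f 29 30 31
f 29 31 15
f 30 12 32
f 30 32 31
f 31 32 33
f 31 33 15
f 32 12 34
f 32 34 33
f 33 34 35
f 33 35 15
f 34 12 36
f 34 36 35
f 35 36 37
f 35 37 15
f 36 12 38
f 36 38 37
f 37 38 39
f 37 39 15
f 38 12 40
f 38 40 39
f 39 40 41
f 39 41 15
f 40 12 13
f 40 13 41
f 41 13 14
f 41 14 15
f 43 42 46
f 43 46 44
f 44 46 47
f 44 47 45
f 46 42 48
f 46 48 47
f 47 48 49
f 47 49 45
f 48 42 50
f 48 50 49
f 49 50 51
f 49 51 45
f 50 42 52
f 50 52 51
f 51 52 53
f 51 53 45
f 52 42 54
f 52 54 53
f 53 54 55
f 53 55 45
f 54 42 56
f 54 56 55
f 55 56 57
f 55 57 45
f 56 42 58
f 56 58 57
f 57 58 59
f 57 59 45
f 58 42 60
f 58 60 59
f 59 60 61
f 59 61 45
f 60 42 62
f 60 62 61
f 61 62 63
f 61 63 45
f 62 42 64
f 62 64 63
f 63 64 65
f 63 65 45
f 64 42 66
f 64 66 65
f 65 66 67
f 65 67 45
f 66 42 68
f 66 68 67
f 67 68 69
f 67 69 45
f 68 42 43
f 68 43 69
f 69 43 44
f 69 44 45



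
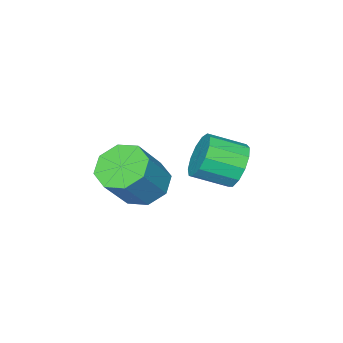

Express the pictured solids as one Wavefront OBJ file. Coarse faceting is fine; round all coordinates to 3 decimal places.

v -1.657 0.341 -2.623
v -1.241 0.889 -2.991
v -0.347 0.966 -1.865
v -0.763 0.419 -1.497
v -1.679 1.12 -2.659
v -0.786 1.197 -1.532
v -2.105 0.895 -2.306
v -1.211 0.972 -1.179
v -2.268 0.346 -2.139
v -1.374 0.423 -1.012
v -2.073 -0.206 -2.255
v -1.179 -0.129 -1.129
v -1.634 -0.437 -2.588
v -0.741 -0.36 -1.461
v -1.209 -0.212 -2.941
v -0.315 -0.135 -1.814
v -1.046 0.337 -3.108
v -0.152 0.414 -1.981
v -3.94 1.565 -2.492
v -3.569 1.552 -3.132
v -2.829 0.823 -2.688
v -3.2 0.835 -2.048
v -3.402 1.86 -2.905
v -2.662 1.13 -2.462
v -3.406 2.073 -2.547
v -2.665 1.344 -2.104
v -3.579 2.126 -2.172
v -2.839 1.397 -1.728
v -3.867 2 -1.898
v -3.127 1.271 -1.454
v -4.179 1.736 -1.813
v -3.438 1.007 -1.369
v -4.414 1.417 -1.943
v -3.674 0.688 -1.499
v -4.499 1.146 -2.248
v -3.759 0.417 -1.804
v -4.407 1.007 -2.63
v -3.666 0.278 -2.186
v -4.166 1.045 -2.968
v -3.426 0.316 -2.524
v -3.854 1.248 -3.155
v -3.113 0.519 -2.712
f 2 1 5
f 2 5 3
f 3 5 6
f 3 6 4
f 5 1 7
f 5 7 6
f 6 7 8
f 6 8 4
f 7 1 9
f 7 9 8
f 8 9 10
f 8 10 4
f 9 1 11
f 9 11 10
f 10 11 12
f 10 12 4
f 11 1 13
f 11 13 12
f 12 13 14
f 12 14 4
f 13 1 15
f 13 15 14
f 14 15 16
f 14 16 4
f 15 1 17
f 15 17 16
f 16 17 18
f 16 18 4
f 17 1 2
f 17 2 18
f 18 2 3
f 18 3 4
f 20 19 23
f 20 23 21
f 21 23 24
f 21 24 22
f 23 19 25
f 23 25 24
f 24 25 26
f 24 26 22
f 25 19 27
f 25 27 26
f 26 27 28
f 26 28 22
f 27 19 29
f 27 29 28
f 28 29 30
f 28 30 22
f 29 19 31
f 29 31 30
f 30 31 32
f 30 32 22
f 31 19 33
f 31 33 32
f 32 33 34
f 32 34 22
f 33 19 35
f 33 35 34
f 34 35 36
f 34 36 22
f 35 19 37
f 35 37 36
f 36 37 38
f 36 38 22
f 37 19 39
f 37 39 38
f 38 39 40
f 38 40 22
f 39 19 41
f 39 41 40
f 40 41 42
f 40 42 22
f 41 19 20
f 41 20 42
f 42 20 21
f 42 21 22



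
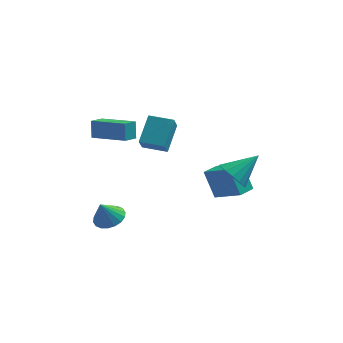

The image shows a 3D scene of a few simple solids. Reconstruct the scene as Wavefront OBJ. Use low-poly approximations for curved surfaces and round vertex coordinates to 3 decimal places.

v -4.056 -0.112 2.582
v -4.122 0.269 3.536
v -3.626 0.59 2.332
v -3.693 0.971 3.286
v -2.267 -1.031 3.074
v -2.334 -0.65 4.028
v -1.838 -0.329 2.824
v -1.904 0.052 3.778
v -3.39 0.74 -3.889
v -2.768 1.249 -3.531
v -3.79 0.4 -2.711
v -3.073 1.494 -3.564
v -3.44 1.589 -3.661
v -3.797 1.516 -3.803
v -4.074 1.289 -3.963
v -4.216 0.954 -4.107
v -4.193 0.576 -4.209
v -4.012 0.231 -4.247
v -3.708 -0.013 -4.215
v -3.341 -0.108 -4.117
v -2.983 -0.035 -3.975
v -2.706 0.191 -3.816
v -2.565 0.527 -3.671
v -2.587 0.904 -3.569
v 2.919 -1.269 1.039
v 3.456 -1.153 0.301
v 4.141 -0.431 2.061
v 3.179 -0.766 0.315
v 2.832 -0.513 0.522
v 2.509 -0.463 0.868
v 2.296 -0.629 1.26
v 2.249 -0.967 1.593
v 2.382 -1.385 1.777
v 2.659 -1.773 1.764
v 3.005 -2.025 1.557
v 3.328 -2.075 1.211
v 3.542 -1.909 0.819
v 3.589 -1.572 0.486
v 3.144 2.034 -2.632
v 2.524 2.59 -1.116
v 1.769 2.871 -3.502
v 1.149 3.427 -1.986
v 3.731 2.913 -2.714
v 3.111 3.469 -1.198
v 2.356 3.75 -3.584
v 1.736 4.306 -2.068
v -1.877 2.267 0.468
v -1.956 1.6 1.301
v -1.547 3.617 1.58
v -1.625 2.95 2.413
v -0.555 2.01 0.387
v -0.633 1.343 1.22
v -0.224 3.36 1.499
v -0.303 2.693 2.332
f 2 4 1
f 5 2 1
f 1 4 3
f 3 5 1
f 2 8 4
f 6 2 5
f 6 8 2
f 4 8 3
f 7 5 3
f 3 8 7
f 7 6 5
f 8 6 7
f 10 9 12
f 10 12 11
f 12 9 13
f 12 13 11
f 13 9 14
f 13 14 11
f 14 9 15
f 14 15 11
f 15 9 16
f 15 16 11
f 16 9 17
f 16 17 11
f 17 9 18
f 17 18 11
f 18 9 19
f 18 19 11
f 19 9 20
f 19 20 11
f 20 9 21
f 20 21 11
f 21 9 22
f 21 22 11
f 22 9 23
f 22 23 11
f 23 9 24
f 23 24 11
f 24 9 10
f 24 10 11
f 26 25 28
f 26 28 27
f 28 25 29
f 28 29 27
f 29 25 30
f 29 30 27
f 30 25 31
f 30 31 27
f 31 25 32
f 31 32 27
f 32 25 33
f 32 33 27
f 33 25 34
f 33 34 27
f 34 25 35
f 34 35 27
f 35 25 36
f 35 36 27
f 36 25 37
f 36 37 27
f 37 25 38
f 37 38 27
f 38 25 26
f 38 26 27
f 40 42 39
f 43 40 39
f 39 42 41
f 41 43 39
f 40 46 42
f 44 40 43
f 44 46 40
f 42 46 41
f 45 43 41
f 41 46 45
f 45 44 43
f 46 44 45
f 48 50 47
f 51 48 47
f 47 50 49
f 49 51 47
f 48 54 50
f 52 48 51
f 52 54 48
f 50 54 49
f 53 51 49
f 49 54 53
f 53 52 51
f 54 52 53



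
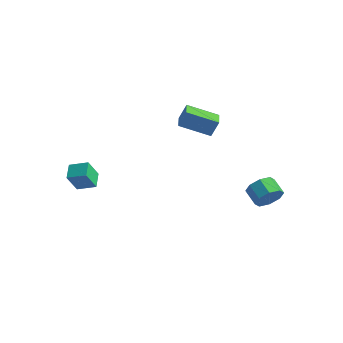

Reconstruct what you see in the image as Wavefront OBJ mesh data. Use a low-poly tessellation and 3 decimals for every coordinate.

v -0.53 1.871 3.144
v -0.24 2.203 4.151
v 1.003 2.78 2.402
v 1.293 3.112 3.41
v 0.067 0.968 3.27
v 0.357 1.3 4.278
v 1.6 1.877 2.529
v 1.89 2.209 3.536
v 4.421 3.523 -2.482
v 4.902 3.792 -1.757
v 3.979 4.246 -1.314
v 3.499 3.977 -2.038
v 4.894 4.27 -2.264
v 3.971 4.724 -1.82
v 4.609 4.31 -2.898
v 3.686 4.764 -2.454
v 4.214 3.89 -3.288
v 3.291 4.344 -2.845
v 3.941 3.254 -3.206
v 3.018 3.708 -2.763
v 3.949 2.776 -2.7
v 3.026 3.23 -2.256
v 4.234 2.736 -2.066
v 3.311 3.19 -1.622
v 4.629 3.156 -1.675
v 3.706 3.61 -1.232
v -3.803 -2.895 -0.208
v -3.996 -3.51 1.023
v -2.811 -2.47 0.161
v -3.005 -3.086 1.391
v -3.315 -3.734 -0.551
v -3.509 -4.35 0.679
v -2.324 -3.31 -0.183
v -2.517 -3.925 1.048
f 2 4 1
f 5 2 1
f 1 4 3
f 3 5 1
f 2 8 4
f 6 2 5
f 6 8 2
f 4 8 3
f 7 5 3
f 3 8 7
f 7 6 5
f 8 6 7
f 10 9 13
f 10 13 11
f 11 13 14
f 11 14 12
f 13 9 15
f 13 15 14
f 14 15 16
f 14 16 12
f 15 9 17
f 15 17 16
f 16 17 18
f 16 18 12
f 17 9 19
f 17 19 18
f 18 19 20
f 18 20 12
f 19 9 21
f 19 21 20
f 20 21 22
f 20 22 12
f 21 9 23
f 21 23 22
f 22 23 24
f 22 24 12
f 23 9 25
f 23 25 24
f 24 25 26
f 24 26 12
f 25 9 10
f 25 10 26
f 26 10 11
f 26 11 12
f 28 30 27
f 31 28 27
f 27 30 29
f 29 31 27
f 28 34 30
f 32 28 31
f 32 34 28
f 30 34 29
f 33 31 29
f 29 34 33
f 33 32 31
f 34 32 33



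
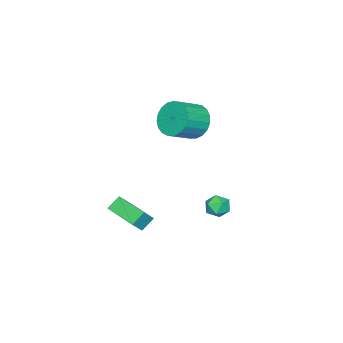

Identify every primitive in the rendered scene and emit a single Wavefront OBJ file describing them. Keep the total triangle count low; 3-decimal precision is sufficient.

v -2.416 -2.636 -3.519
v -1.818 -2.764 -2.819
v -1.856 -0.944 -3.687
v -1.257 -1.073 -2.987
v -1.823 -2.887 -4.073
v -1.224 -3.016 -3.373
v -1.262 -1.196 -4.241
v -0.664 -1.324 -3.541
v -4.184 -0.197 1.74
v -3.666 0.53 1.336
v -2.498 0.064 1.996
v -3.016 -0.663 2.4
v -3.794 0.7 1.684
v -2.626 0.235 2.343
v -3.99 0.715 2.041
v -2.822 0.25 2.7
v -4.219 0.572 2.346
v -3.051 0.107 3.005
v -4.442 0.297 2.547
v -3.274 -0.169 3.206
v -4.621 -0.065 2.608
v -3.453 -0.53 3.267
v -4.724 -0.449 2.519
v -3.555 -0.914 3.178
v -4.733 -0.789 2.295
v -3.565 -1.255 2.955
v -4.648 -1.028 1.976
v -3.48 -1.493 2.635
v -4.483 -1.122 1.616
v -3.314 -1.588 2.275
v -4.265 -1.057 1.277
v -3.097 -1.523 1.936
v -4.034 -0.843 1.019
v -2.866 -1.309 1.678
v -3.829 -0.517 0.885
v -2.661 -0.983 1.544
v -3.685 -0.136 0.899
v -2.517 -0.602 1.558
v -3.628 0.234 1.059
v -2.459 -0.231 1.718
v -2.756 2.469 -2.515
v -2.527 2.219 -1.946
v -2.993 1.481 -2.854
v -2.764 1.231 -2.285
v -3.322 1.588 -2.289
v -3.175 2.199 -2.079
v -2.345 1.501 -2.721
v -2.198 2.112 -2.511
v -2.273 1.621 -2.073
v -2.877 1.674 -1.806
v -2.643 2.026 -2.994
v -3.247 2.079 -2.727
f 2 4 1
f 5 2 1
f 1 4 3
f 3 5 1
f 2 8 4
f 6 2 5
f 6 8 2
f 4 8 3
f 7 5 3
f 3 8 7
f 7 6 5
f 8 6 7
f 10 9 13
f 10 13 11
f 11 13 14
f 11 14 12
f 13 9 15
f 13 15 14
f 14 15 16
f 14 16 12
f 15 9 17
f 15 17 16
f 16 17 18
f 16 18 12
f 17 9 19
f 17 19 18
f 18 19 20
f 18 20 12
f 19 9 21
f 19 21 20
f 20 21 22
f 20 22 12
f 21 9 23
f 21 23 22
f 22 23 24
f 22 24 12
f 23 9 25
f 23 25 24
f 24 25 26
f 24 26 12
f 25 9 27
f 25 27 26
f 26 27 28
f 26 28 12
f 27 9 29
f 27 29 28
f 28 29 30
f 28 30 12
f 29 9 31
f 29 31 30
f 30 31 32
f 30 32 12
f 31 9 33
f 31 33 32
f 32 33 34
f 32 34 12
f 33 9 35
f 33 35 34
f 34 35 36
f 34 36 12
f 35 9 37
f 35 37 36
f 36 37 38
f 36 38 12
f 37 9 39
f 37 39 38
f 38 39 40
f 38 40 12
f 39 9 10
f 39 10 40
f 40 10 11
f 40 11 12
f 41 52 46
f 41 46 42
f 41 42 48
f 41 48 51
f 41 51 52
f 42 46 50
f 46 52 45
f 52 51 43
f 51 48 47
f 48 42 49
f 44 50 45
f 44 45 43
f 44 43 47
f 44 47 49
f 44 49 50
f 45 50 46
f 43 45 52
f 47 43 51
f 49 47 48
f 50 49 42



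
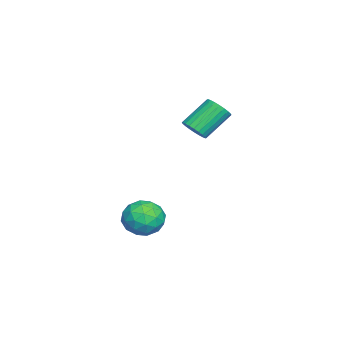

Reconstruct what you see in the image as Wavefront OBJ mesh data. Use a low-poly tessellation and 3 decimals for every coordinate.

v 2.048 0.594 -3.53
v 2.754 0.115 -2.781
v 2.046 -0.955 -4.519
v 2.752 -1.434 -3.77
v 1.68 -1.205 -3.473
v 1.681 -0.248 -2.862
v 3.119 -0.592 -4.438
v 3.12 0.365 -3.827
v 3.416 -0.618 -3.342
v 2.527 -0.997 -2.746
v 2.273 0.157 -4.554
v 1.384 -0.222 -3.958
v 2.401 0.49 -3.069
v 2.399 -1.33 -4.231
v 1.769 -1.196 -4.057
v 2.184 -1.478 -3.617
v 1.771 0.277 -3.116
v 2.186 -0.005 -2.676
v 1.555 -0.781 -3.083
v 2.614 -0.835 -4.624
v 3.029 -1.117 -4.184
v 2.616 0.638 -3.683
v 3.031 0.356 -3.243
v 3.245 -0.059 -4.217
v 3.206 -0.222 -2.958
v 3.204 -1.132 -3.54
v 3.42 -0.637 -3.932
v 3.42 -0.075 -3.573
v 2.683 -0.445 -2.608
v 2.682 -1.355 -3.189
v 2.052 -1.221 -3.015
v 2.052 -0.659 -2.656
v 3.072 -0.876 -2.938
v 2.118 0.515 -4.111
v 2.117 -0.395 -4.692
v 2.748 -0.181 -4.644
v 2.748 0.381 -4.285
v 1.596 0.292 -3.76
v 1.594 -0.618 -4.342
v 1.38 -0.765 -3.727
v 1.38 -0.203 -3.368
v 1.728 0.036 -4.362
v 0.367 1.626 1.472
v 0.998 1.743 1.86
v 0.044 2.791 3.096
v -0.587 2.674 2.708
v 1.003 1.968 1.674
v 0.049 3.016 2.909
v 0.912 2.141 1.456
v -0.042 3.189 2.692
v 0.737 2.236 1.241
v -0.217 3.284 2.477
v 0.507 2.238 1.061
v -0.447 3.286 2.297
v 0.254 2.146 0.944
v -0.699 3.194 2.18
v 0.019 1.976 0.907
v -0.934 3.024 2.143
v -0.163 1.752 0.956
v -1.117 2.8 2.192
v -0.264 1.509 1.084
v -1.218 2.557 2.32
v -0.269 1.284 1.271
v -1.223 2.332 2.506
v -0.178 1.111 1.488
v -1.132 2.159 2.724
v -0.003 1.016 1.703
v -0.957 2.064 2.939
v 0.227 1.014 1.883
v -0.727 2.062 3.119
v 0.479 1.106 2
v -0.474 2.154 3.236
v 0.714 1.276 2.037
v -0.239 2.324 3.273
v 0.897 1.5 1.988
v -0.057 2.548 3.224
f 1 38 17
f 38 12 41
f 17 41 6
f 38 41 17
f 1 17 13
f 17 6 18
f 13 18 2
f 17 18 13
f 1 13 22
f 13 2 23
f 22 23 8
f 13 23 22
f 1 22 34
f 22 8 37
f 34 37 11
f 22 37 34
f 1 34 38
f 34 11 42
f 38 42 12
f 34 42 38
f 2 18 29
f 18 6 32
f 29 32 10
f 18 32 29
f 6 41 19
f 41 12 40
f 19 40 5
f 41 40 19
f 12 42 39
f 42 11 35
f 39 35 3
f 42 35 39
f 11 37 36
f 37 8 24
f 36 24 7
f 37 24 36
f 8 23 28
f 23 2 25
f 28 25 9
f 23 25 28
f 4 30 16
f 30 10 31
f 16 31 5
f 30 31 16
f 4 16 14
f 16 5 15
f 14 15 3
f 16 15 14
f 4 14 21
f 14 3 20
f 21 20 7
f 14 20 21
f 4 21 26
f 21 7 27
f 26 27 9
f 21 27 26
f 4 26 30
f 26 9 33
f 30 33 10
f 26 33 30
f 5 31 19
f 31 10 32
f 19 32 6
f 31 32 19
f 3 15 39
f 15 5 40
f 39 40 12
f 15 40 39
f 7 20 36
f 20 3 35
f 36 35 11
f 20 35 36
f 9 27 28
f 27 7 24
f 28 24 8
f 27 24 28
f 10 33 29
f 33 9 25
f 29 25 2
f 33 25 29
f 44 43 47
f 44 47 45
f 45 47 48
f 45 48 46
f 47 43 49
f 47 49 48
f 48 49 50
f 48 50 46
f 49 43 51
f 49 51 50
f 50 51 52
f 50 52 46
f 51 43 53
f 51 53 52
f 52 53 54
f 52 54 46
f 53 43 55
f 53 55 54
f 54 55 56
f 54 56 46
f 55 43 57
f 55 57 56
f 56 57 58
f 56 58 46
f 57 43 59
f 57 59 58
f 58 59 60
f 58 60 46
f 59 43 61
f 59 61 60
f 60 61 62
f 60 62 46
f 61 43 63
f 61 63 62
f 62 63 64
f 62 64 46
f 63 43 65
f 63 65 64
f 64 65 66
f 64 66 46
f 65 43 67
f 65 67 66
f 66 67 68
f 66 68 46
f 67 43 69
f 67 69 68
f 68 69 70
f 68 70 46
f 69 43 71
f 69 71 70
f 70 71 72
f 70 72 46
f 71 43 73
f 71 73 72
f 72 73 74
f 72 74 46
f 73 43 75
f 73 75 74
f 74 75 76
f 74 76 46
f 75 43 44
f 75 44 76
f 76 44 45
f 76 45 46



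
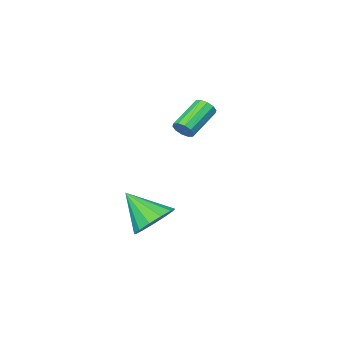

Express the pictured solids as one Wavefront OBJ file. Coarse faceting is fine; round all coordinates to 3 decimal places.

v 3.363 0.668 -1.012
v 3.984 0.162 -1.766
v 3.877 -0.708 0.332
v 4.352 0.574 -1.485
v 4.406 1.016 -1.054
v 4.129 1.347 -0.609
v 3.609 1.462 -0.292
v 3.011 1.326 -0.204
v 2.525 0.98 -0.372
v 2.305 0.535 -0.743
v 2.421 0.133 -1.2
v 2.836 -0.1 -1.597
v 3.419 -0.089 -1.808
v -1.017 -3.118 1.956
v -0.72 -3.099 2.455
v -2.287 -3.482 3.402
v -2.583 -3.502 2.904
v -0.843 -2.769 2.386
v -2.409 -3.152 3.333
v -1.032 -2.573 2.153
v -2.598 -2.956 3.1
v -1.215 -2.585 1.845
v -2.781 -2.968 2.792
v -1.323 -2.801 1.58
v -2.889 -3.184 2.527
v -1.313 -3.138 1.458
v -2.88 -3.521 2.405
v -1.191 -3.468 1.527
v -2.757 -3.851 2.474
v -1.002 -3.664 1.76
v -2.568 -4.047 2.707
v -0.819 -3.652 2.068
v -2.385 -4.035 3.015
v -0.711 -3.436 2.333
v -2.277 -3.819 3.28
f 2 1 4
f 2 4 3
f 4 1 5
f 4 5 3
f 5 1 6
f 5 6 3
f 6 1 7
f 6 7 3
f 7 1 8
f 7 8 3
f 8 1 9
f 8 9 3
f 9 1 10
f 9 10 3
f 10 1 11
f 10 11 3
f 11 1 12
f 11 12 3
f 12 1 13
f 12 13 3
f 13 1 2
f 13 2 3
f 15 14 18
f 15 18 16
f 16 18 19
f 16 19 17
f 18 14 20
f 18 20 19
f 19 20 21
f 19 21 17
f 20 14 22
f 20 22 21
f 21 22 23
f 21 23 17
f 22 14 24
f 22 24 23
f 23 24 25
f 23 25 17
f 24 14 26
f 24 26 25
f 25 26 27
f 25 27 17
f 26 14 28
f 26 28 27
f 27 28 29
f 27 29 17
f 28 14 30
f 28 30 29
f 29 30 31
f 29 31 17
f 30 14 32
f 30 32 31
f 31 32 33
f 31 33 17
f 32 14 34
f 32 34 33
f 33 34 35
f 33 35 17
f 34 14 15
f 34 15 35
f 35 15 16
f 35 16 17



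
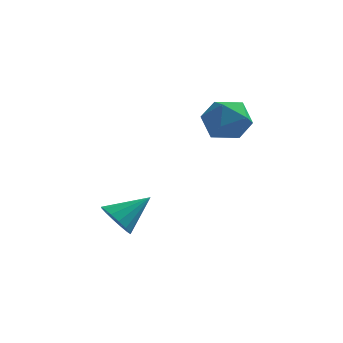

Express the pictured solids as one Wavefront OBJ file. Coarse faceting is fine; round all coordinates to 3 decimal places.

v -4.286 -4.276 -2.089
v -3.699 -5.021 -2.153
v -3.014 -3.364 -1.031
v -3.585 -4.735 -2.536
v -3.658 -4.327 -2.8
v -3.9 -3.905 -2.874
v -4.245 -3.583 -2.737
v -4.601 -3.446 -2.426
v -4.873 -3.532 -2.026
v -4.987 -3.818 -1.642
v -4.914 -4.226 -1.378
v -4.672 -4.648 -1.305
v -4.327 -4.97 -1.441
v -3.971 -5.107 -1.752
v -0.722 -1.187 3.809
v 0.482 -1.26 3.886
v -0.682 -2.26 2.174
v 0.522 -2.333 2.251
v -0.172 -2.907 3.058
v -0.196 -2.244 4.069
v -0.004 -1.276 1.991
v -0.028 -0.613 3.002
v 0.926 -1.315 2.763
v 0.822 -2.324 3.422
v -1.022 -1.196 2.638
v -1.126 -2.205 3.297
f 2 1 4
f 2 4 3
f 4 1 5
f 4 5 3
f 5 1 6
f 5 6 3
f 6 1 7
f 6 7 3
f 7 1 8
f 7 8 3
f 8 1 9
f 8 9 3
f 9 1 10
f 9 10 3
f 10 1 11
f 10 11 3
f 11 1 12
f 11 12 3
f 12 1 13
f 12 13 3
f 13 1 14
f 13 14 3
f 14 1 2
f 14 2 3
f 15 26 20
f 15 20 16
f 15 16 22
f 15 22 25
f 15 25 26
f 16 20 24
f 20 26 19
f 26 25 17
f 25 22 21
f 22 16 23
f 18 24 19
f 18 19 17
f 18 17 21
f 18 21 23
f 18 23 24
f 19 24 20
f 17 19 26
f 21 17 25
f 23 21 22
f 24 23 16



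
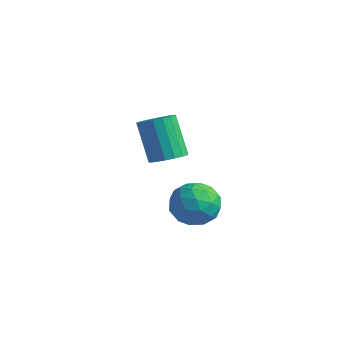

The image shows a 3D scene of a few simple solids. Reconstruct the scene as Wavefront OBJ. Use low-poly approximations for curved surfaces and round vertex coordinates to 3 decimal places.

v -0.031 0.454 -0.139
v 0.494 1.351 0.076
v 1.166 0.029 -1.296
v 1.691 0.926 -1.081
v 1.646 0.152 -0.356
v 0.906 0.414 0.359
v 0.754 0.966 -1.579
v 0.014 1.228 -0.864
v 0.98 1.668 -0.814
v 1.531 1.165 -0.059
v 0.129 0.215 -1.161
v 0.68 -0.288 -0.406
v 0.126 0.94 0.07
v 1.534 0.44 -1.29
v 1.507 -0.015 -0.864
v 1.816 0.512 -0.738
v 0.368 0.389 0.236
v 0.677 0.917 0.362
v 1.354 0.212 0.108
v 0.983 0.463 -1.582
v 1.292 0.991 -1.456
v -0.156 0.868 -0.482
v 0.153 1.395 -0.356
v 0.306 1.168 -1.328
v 0.721 1.653 -0.327
v 1.424 1.404 -1.007
v 0.873 1.427 -1.3
v 0.438 1.581 -0.879
v 1.045 1.358 0.117
v 1.748 1.108 -0.563
v 1.722 0.652 -0.137
v 1.287 0.807 0.283
v 1.33 1.544 -0.406
v -0.088 0.272 -0.657
v 0.615 0.022 -1.337
v 0.373 0.573 -1.503
v -0.062 0.728 -1.083
v 0.236 -0.024 -0.213
v 0.939 -0.273 -0.893
v 1.222 -0.201 -0.341
v 0.787 -0.047 0.08
v 0.33 -0.164 -0.814
v -2.943 3.052 -0.784
v -2.328 3.505 -0.513
v -3.303 3.782 1.235
v -3.917 3.328 0.964
v -2.564 3.761 -0.685
v -3.539 4.037 1.063
v -2.886 3.854 -0.879
v -3.861 4.131 0.868
v -3.221 3.764 -1.052
v -4.196 4.04 0.696
v -3.492 3.51 -1.163
v -4.467 3.786 0.584
v -3.638 3.151 -1.187
v -4.613 3.428 0.56
v -3.624 2.77 -1.119
v -4.599 3.046 0.628
v -3.454 2.453 -0.974
v -4.429 2.73 0.773
v -3.167 2.273 -0.786
v -4.142 2.55 0.962
v -2.828 2.272 -0.597
v -3.803 2.548 1.151
v -2.516 2.449 -0.45
v -3.491 2.726 1.297
v -2.301 2.765 -0.381
v -3.276 3.041 1.367
v -2.234 3.146 -0.403
v -3.209 3.422 1.344
f 1 38 17
f 38 12 41
f 17 41 6
f 38 41 17
f 1 17 13
f 17 6 18
f 13 18 2
f 17 18 13
f 1 13 22
f 13 2 23
f 22 23 8
f 13 23 22
f 1 22 34
f 22 8 37
f 34 37 11
f 22 37 34
f 1 34 38
f 34 11 42
f 38 42 12
f 34 42 38
f 2 18 29
f 18 6 32
f 29 32 10
f 18 32 29
f 6 41 19
f 41 12 40
f 19 40 5
f 41 40 19
f 12 42 39
f 42 11 35
f 39 35 3
f 42 35 39
f 11 37 36
f 37 8 24
f 36 24 7
f 37 24 36
f 8 23 28
f 23 2 25
f 28 25 9
f 23 25 28
f 4 30 16
f 30 10 31
f 16 31 5
f 30 31 16
f 4 16 14
f 16 5 15
f 14 15 3
f 16 15 14
f 4 14 21
f 14 3 20
f 21 20 7
f 14 20 21
f 4 21 26
f 21 7 27
f 26 27 9
f 21 27 26
f 4 26 30
f 26 9 33
f 30 33 10
f 26 33 30
f 5 31 19
f 31 10 32
f 19 32 6
f 31 32 19
f 3 15 39
f 15 5 40
f 39 40 12
f 15 40 39
f 7 20 36
f 20 3 35
f 36 35 11
f 20 35 36
f 9 27 28
f 27 7 24
f 28 24 8
f 27 24 28
f 10 33 29
f 33 9 25
f 29 25 2
f 33 25 29
f 44 43 47
f 44 47 45
f 45 47 48
f 45 48 46
f 47 43 49
f 47 49 48
f 48 49 50
f 48 50 46
f 49 43 51
f 49 51 50
f 50 51 52
f 50 52 46
f 51 43 53
f 51 53 52
f 52 53 54
f 52 54 46
f 53 43 55
f 53 55 54
f 54 55 56
f 54 56 46
f 55 43 57
f 55 57 56
f 56 57 58
f 56 58 46
f 57 43 59
f 57 59 58
f 58 59 60
f 58 60 46
f 59 43 61
f 59 61 60
f 60 61 62
f 60 62 46
f 61 43 63
f 61 63 62
f 62 63 64
f 62 64 46
f 63 43 65
f 63 65 64
f 64 65 66
f 64 66 46
f 65 43 67
f 65 67 66
f 66 67 68
f 66 68 46
f 67 43 69
f 67 69 68
f 68 69 70
f 68 70 46
f 69 43 44
f 69 44 70
f 70 44 45
f 70 45 46



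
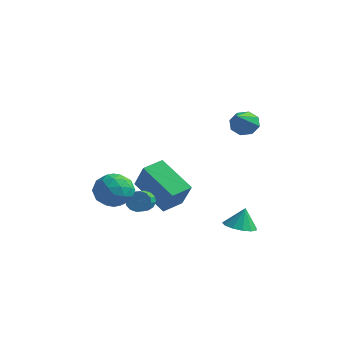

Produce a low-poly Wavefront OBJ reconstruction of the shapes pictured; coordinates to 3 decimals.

v -2.367 0.572 -2.08
v -1.573 0.387 -2.674
v -1.967 -0.707 -1.146
v -1.173 -0.892 -1.74
v -1.184 -0.07 -1.155
v -1.431 0.72 -1.732
v -2.109 -1.04 -2.088
v -2.356 -0.25 -2.665
v -1.414 -0.61 -2.679
v -0.842 -0.011 -2.103
v -2.698 -0.309 -1.717
v -2.126 0.29 -1.141
v -2.005 0.592 -2.459
v -1.535 -0.912 -1.361
v -1.541 -0.428 -1.017
v -1.075 -0.538 -1.367
v -1.921 0.788 -1.905
v -1.455 0.679 -2.255
v -1.226 0.41 -1.362
v -2.085 -0.999 -1.565
v -1.619 -1.108 -1.915
v -2.465 0.218 -2.453
v -1.999 0.108 -2.803
v -2.314 -0.73 -2.458
v -1.445 -0.103 -2.811
v -1.21 -0.855 -2.263
v -1.76 -0.942 -2.467
v -1.905 -0.477 -2.806
v -1.108 0.249 -2.473
v -0.873 -0.503 -1.924
v -0.88 -0.019 -1.58
v -1.025 0.445 -1.919
v -1.015 -0.337 -2.476
v -2.667 0.183 -1.896
v -2.432 -0.569 -1.347
v -2.515 -0.765 -1.901
v -2.66 -0.301 -2.24
v -2.33 0.535 -1.557
v -2.095 -0.217 -1.009
v -1.635 0.157 -1.014
v -1.78 0.622 -1.353
v -2.525 0.017 -1.344
v -1.201 1.258 -2.982
v -0.992 1.568 -2.526
v -0.589 0.672 -2.102
v -0.799 0.362 -2.558
v -1.272 1.482 -2.441
v -0.87 0.586 -2.017
v -1.534 1.336 -2.501
v -1.131 0.44 -2.077
v -1.706 1.17 -2.69
v -1.304 0.273 -2.266
v -1.743 1.027 -2.957
v -1.341 0.13 -2.533
v -1.635 0.946 -3.231
v -1.233 0.049 -2.807
v -1.411 0.948 -3.438
v -1.008 0.052 -3.014
v -1.13 1.034 -3.523
v -0.728 0.138 -3.099
v -0.869 1.18 -3.463
v -0.466 0.284 -3.039
v -0.696 1.347 -3.274
v -0.294 0.45 -2.85
v -0.659 1.49 -3.007
v -0.257 0.593 -2.583
v -0.767 1.571 -2.733
v -0.365 0.674 -2.309
v 3.148 2.593 -3.847
v 3.684 2.01 -3.736
v 3.252 2.887 -2.813
v 3.917 2.374 -3.862
v 3.907 2.808 -3.984
v 3.655 3.174 -4.062
v 3.243 3.355 -4.072
v 2.8 3.295 -4.011
v 2.468 3.012 -3.898
v 2.352 2.596 -3.768
v 2.489 2.179 -3.664
v 2.835 1.894 -3.618
v 3.28 1.831 -3.644
v 2.784 3.424 2.147
v 3.224 3.847 2.489
v 3.436 1.816 3.293
v 2.742 3.819 2.723
v 2.285 3.559 2.619
v 2.12 3.22 2.238
v 2.344 3.001 1.804
v 2.825 3.029 1.57
v 3.282 3.289 1.674
v 3.447 3.628 2.055
v -1.032 2.548 -4.128
v -2.871 2.801 -2.966
v -0.766 3.663 -3.951
v -2.605 3.916 -2.789
v -0.195 2.124 -2.711
v -2.034 2.377 -1.549
v 0.071 3.239 -2.534
v -1.768 3.492 -1.372
f 1 38 17
f 38 12 41
f 17 41 6
f 38 41 17
f 1 17 13
f 17 6 18
f 13 18 2
f 17 18 13
f 1 13 22
f 13 2 23
f 22 23 8
f 13 23 22
f 1 22 34
f 22 8 37
f 34 37 11
f 22 37 34
f 1 34 38
f 34 11 42
f 38 42 12
f 34 42 38
f 2 18 29
f 18 6 32
f 29 32 10
f 18 32 29
f 6 41 19
f 41 12 40
f 19 40 5
f 41 40 19
f 12 42 39
f 42 11 35
f 39 35 3
f 42 35 39
f 11 37 36
f 37 8 24
f 36 24 7
f 37 24 36
f 8 23 28
f 23 2 25
f 28 25 9
f 23 25 28
f 4 30 16
f 30 10 31
f 16 31 5
f 30 31 16
f 4 16 14
f 16 5 15
f 14 15 3
f 16 15 14
f 4 14 21
f 14 3 20
f 21 20 7
f 14 20 21
f 4 21 26
f 21 7 27
f 26 27 9
f 21 27 26
f 4 26 30
f 26 9 33
f 30 33 10
f 26 33 30
f 5 31 19
f 31 10 32
f 19 32 6
f 31 32 19
f 3 15 39
f 15 5 40
f 39 40 12
f 15 40 39
f 7 20 36
f 20 3 35
f 36 35 11
f 20 35 36
f 9 27 28
f 27 7 24
f 28 24 8
f 27 24 28
f 10 33 29
f 33 9 25
f 29 25 2
f 33 25 29
f 44 43 47
f 44 47 45
f 45 47 48
f 45 48 46
f 47 43 49
f 47 49 48
f 48 49 50
f 48 50 46
f 49 43 51
f 49 51 50
f 50 51 52
f 50 52 46
f 51 43 53
f 51 53 52
f 52 53 54
f 52 54 46
f 53 43 55
f 53 55 54
f 54 55 56
f 54 56 46
f 55 43 57
f 55 57 56
f 56 57 58
f 56 58 46
f 57 43 59
f 57 59 58
f 58 59 60
f 58 60 46
f 59 43 61
f 59 61 60
f 60 61 62
f 60 62 46
f 61 43 63
f 61 63 62
f 62 63 64
f 62 64 46
f 63 43 65
f 63 65 64
f 64 65 66
f 64 66 46
f 65 43 67
f 65 67 66
f 66 67 68
f 66 68 46
f 67 43 44
f 67 44 68
f 68 44 45
f 68 45 46
f 70 69 72
f 70 72 71
f 72 69 73
f 72 73 71
f 73 69 74
f 73 74 71
f 74 69 75
f 74 75 71
f 75 69 76
f 75 76 71
f 76 69 77
f 76 77 71
f 77 69 78
f 77 78 71
f 78 69 79
f 78 79 71
f 79 69 80
f 79 80 71
f 80 69 81
f 80 81 71
f 81 69 70
f 81 70 71
f 83 82 85
f 83 85 84
f 85 82 86
f 85 86 84
f 86 82 87
f 86 87 84
f 87 82 88
f 87 88 84
f 88 82 89
f 88 89 84
f 89 82 90
f 89 90 84
f 90 82 91
f 90 91 84
f 91 82 83
f 91 83 84
f 93 95 92
f 96 93 92
f 92 95 94
f 94 96 92
f 93 99 95
f 97 93 96
f 97 99 93
f 95 99 94
f 98 96 94
f 94 99 98
f 98 97 96
f 99 97 98



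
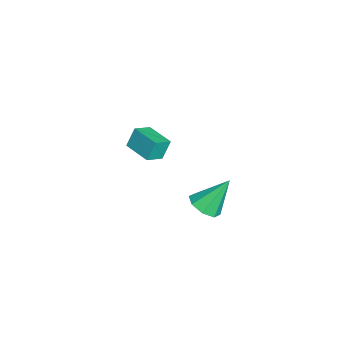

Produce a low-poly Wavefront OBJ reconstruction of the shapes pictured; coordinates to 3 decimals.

v -3.025 -2.872 -3.709
v -3.355 -2.428 -2.521
v -3.784 -2.077 -4.216
v -4.113 -1.633 -3.028
v -1.727 -1.687 -3.792
v -2.056 -1.243 -2.604
v -2.485 -0.892 -4.299
v -2.815 -0.448 -3.111
v 3.763 1.524 -2.498
v 4.279 0.884 -1.946
v 3.417 2.776 -0.722
v 4.715 1.428 -2.244
v 4.593 2.028 -2.691
v 3.985 2.333 -3.024
v 3.247 2.164 -3.05
v 2.811 1.621 -2.751
v 2.933 1.021 -2.305
v 3.541 0.716 -1.971
f 2 4 1
f 5 2 1
f 1 4 3
f 3 5 1
f 2 8 4
f 6 2 5
f 6 8 2
f 4 8 3
f 7 5 3
f 3 8 7
f 7 6 5
f 8 6 7
f 10 9 12
f 10 12 11
f 12 9 13
f 12 13 11
f 13 9 14
f 13 14 11
f 14 9 15
f 14 15 11
f 15 9 16
f 15 16 11
f 16 9 17
f 16 17 11
f 17 9 18
f 17 18 11
f 18 9 10
f 18 10 11



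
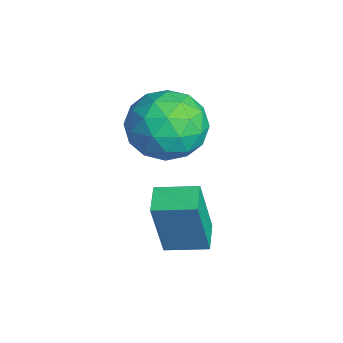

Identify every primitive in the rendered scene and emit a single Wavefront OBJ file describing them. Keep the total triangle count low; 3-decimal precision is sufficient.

v 2.108 3.156 -0.967
v 2.279 2.797 0.86
v 2.494 4.205 -0.797
v 2.665 3.845 1.03
v 2.875 2.895 -1.09
v 3.046 2.535 0.737
v 3.261 3.943 -0.92
v 3.432 3.584 0.907
v 0.159 4.583 1.732
v 1.013 4.342 1.058
v -0.293 2.838 1.782
v 0.561 2.597 1.108
v 0.754 2.933 2.153
v 1.033 4.011 2.122
v -0.313 3.169 0.718
v -0.034 4.247 0.687
v 0.721 3.468 0.431
v 1.381 3.322 1.318
v -0.661 3.858 1.522
v -0.001 3.712 2.409
v 0.626 4.616 1.39
v 0.094 2.564 1.45
v 0.207 2.762 2.064
v 0.709 2.62 1.667
v 0.638 4.421 2.016
v 1.14 4.28 1.62
v 0.987 3.452 2.263
v -0.42 2.9 1.22
v 0.082 2.759 0.824
v 0.011 4.56 1.173
v 0.513 4.418 0.776
v -0.267 3.728 0.577
v 0.956 3.96 0.626
v 0.69 2.935 0.655
v 0.177 3.27 0.426
v 0.341 3.904 0.408
v 1.344 3.875 1.147
v 1.078 2.849 1.176
v 1.191 3.047 1.791
v 1.356 3.68 1.772
v 1.172 3.361 0.779
v -0.358 4.331 1.664
v -0.624 3.305 1.693
v -0.636 3.5 1.068
v -0.471 4.133 1.049
v 0.03 4.245 2.185
v -0.236 3.22 2.214
v 0.379 3.276 2.432
v 0.543 3.91 2.414
v -0.452 3.819 2.061
f 2 4 1
f 5 2 1
f 1 4 3
f 3 5 1
f 2 8 4
f 6 2 5
f 6 8 2
f 4 8 3
f 7 5 3
f 3 8 7
f 7 6 5
f 8 6 7
f 9 46 25
f 46 20 49
f 25 49 14
f 46 49 25
f 9 25 21
f 25 14 26
f 21 26 10
f 25 26 21
f 9 21 30
f 21 10 31
f 30 31 16
f 21 31 30
f 9 30 42
f 30 16 45
f 42 45 19
f 30 45 42
f 9 42 46
f 42 19 50
f 46 50 20
f 42 50 46
f 10 26 37
f 26 14 40
f 37 40 18
f 26 40 37
f 14 49 27
f 49 20 48
f 27 48 13
f 49 48 27
f 20 50 47
f 50 19 43
f 47 43 11
f 50 43 47
f 19 45 44
f 45 16 32
f 44 32 15
f 45 32 44
f 16 31 36
f 31 10 33
f 36 33 17
f 31 33 36
f 12 38 24
f 38 18 39
f 24 39 13
f 38 39 24
f 12 24 22
f 24 13 23
f 22 23 11
f 24 23 22
f 12 22 29
f 22 11 28
f 29 28 15
f 22 28 29
f 12 29 34
f 29 15 35
f 34 35 17
f 29 35 34
f 12 34 38
f 34 17 41
f 38 41 18
f 34 41 38
f 13 39 27
f 39 18 40
f 27 40 14
f 39 40 27
f 11 23 47
f 23 13 48
f 47 48 20
f 23 48 47
f 15 28 44
f 28 11 43
f 44 43 19
f 28 43 44
f 17 35 36
f 35 15 32
f 36 32 16
f 35 32 36
f 18 41 37
f 41 17 33
f 37 33 10
f 41 33 37

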